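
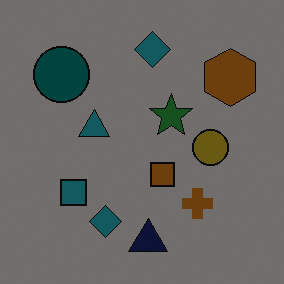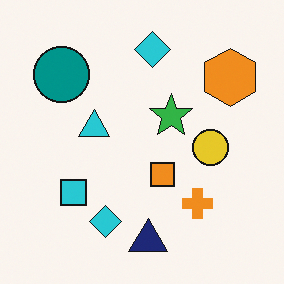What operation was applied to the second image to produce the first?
This is the original image substantially darkened.

Every pixel — background and shapes alike — is uniformly darkened.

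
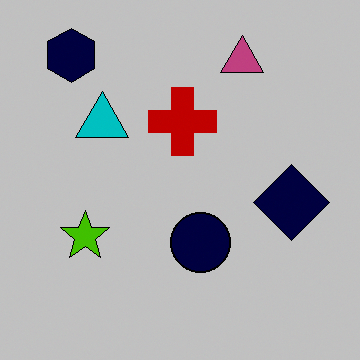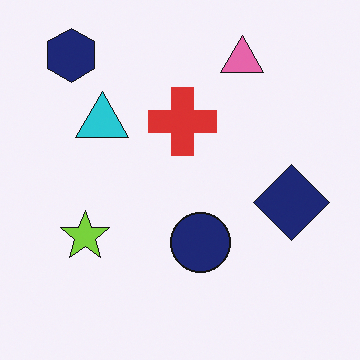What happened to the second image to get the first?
This is the original image heavily posterized to just a handful of flat colors.

Each flat color has snapped to a coarser quantized level — most visibly, the near-white background has dropped to a flat grey.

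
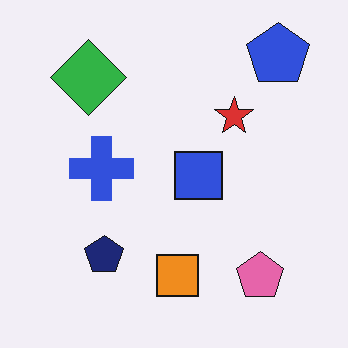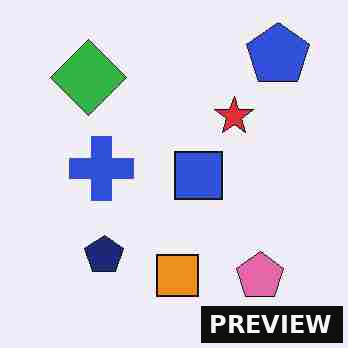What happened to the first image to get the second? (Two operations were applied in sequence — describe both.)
The transformation is: heavily JPEG-compressed with obvious blocking artifacts, then watermarked with the text "PREVIEW" in the lower-right corner.

Blocky 8×8 compression artifacts appear around shape edges and the flat background shows ringing — characteristic JPEG degradation. A dark label reading "PREVIEW" appears in the lower-right corner.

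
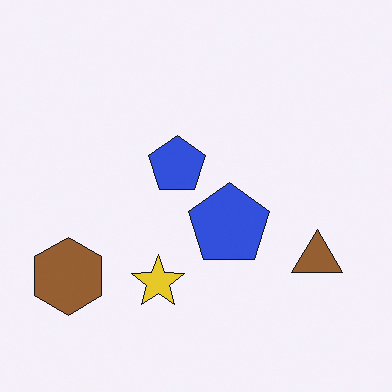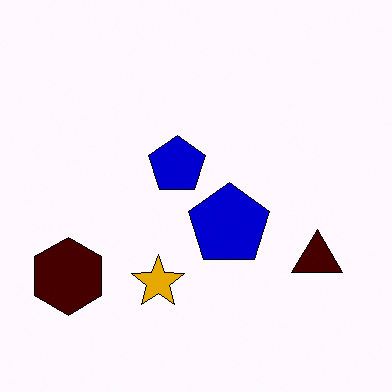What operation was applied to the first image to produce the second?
The image was boosted in contrast.

Tones are pushed away from mid-grey across the whole image — a global contrast change.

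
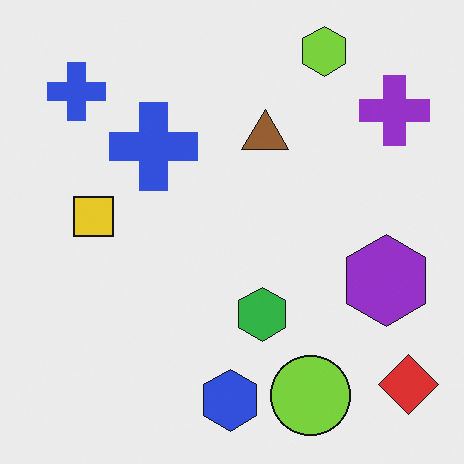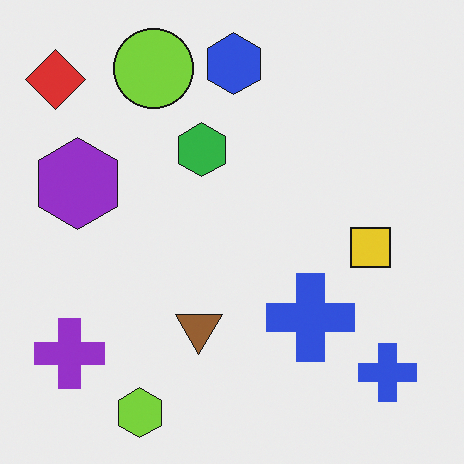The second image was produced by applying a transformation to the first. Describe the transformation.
This is the original image rotated 180°.

The red diamond sits in the bottom-right of the first image and the top-left of the second — consistent with a whole-image 180° rotation.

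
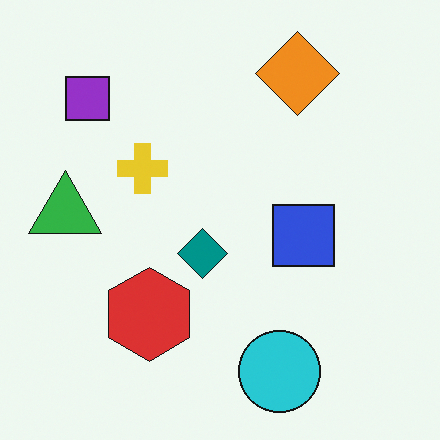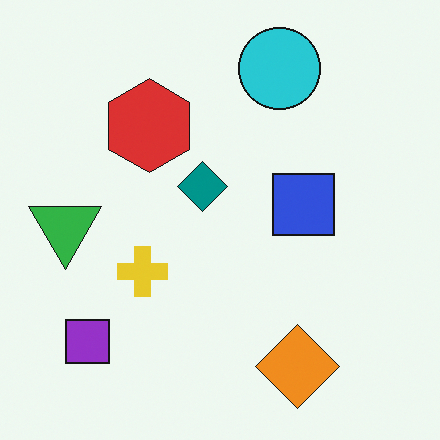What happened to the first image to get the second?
It was flipped vertically (top ↔ bottom).

The cyan circle is in the bottom of the first image and the top of the second — shapes on opposite sides of the horizontal midline have swapped in a mirror flip.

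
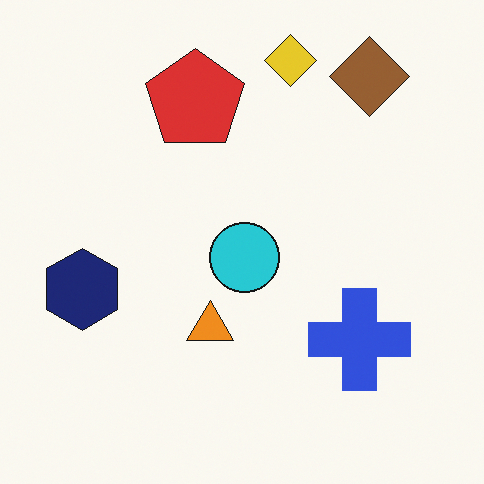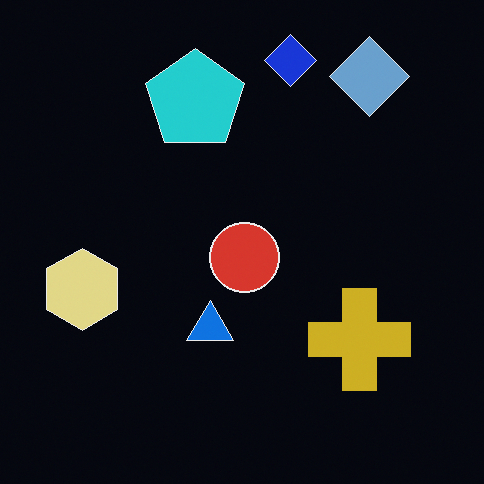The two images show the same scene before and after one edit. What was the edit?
This is the original image color-inverted (negative).

The light background has become dark and every shape's color is its complement — a photographic negative.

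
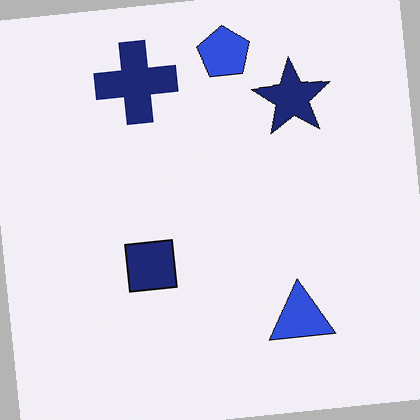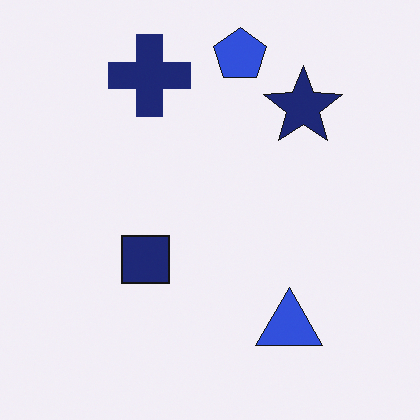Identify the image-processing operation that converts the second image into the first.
The first image is the second rotated counter-clockwise by a small amount.

Every shape is tilted by the same angle and the image corners show triangular fill wedges — a whole-image rotation by a non-right angle.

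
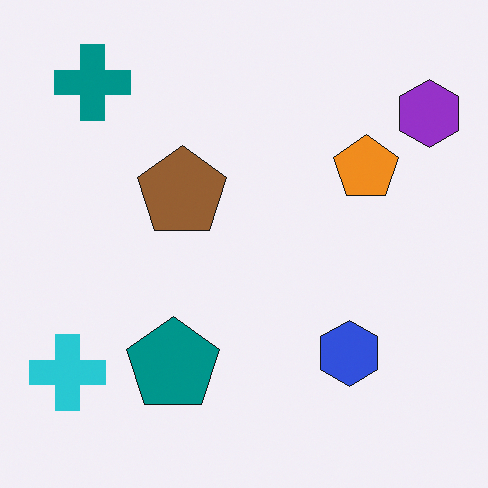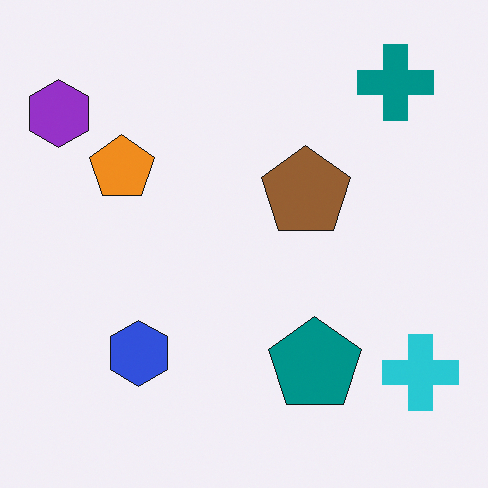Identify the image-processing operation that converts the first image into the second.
It was flipped horizontally (left ↔ right).

The purple hexagon is in the top-right of the first image and the top-left of the second — shapes on opposite sides of the vertical midline have swapped in a mirror flip.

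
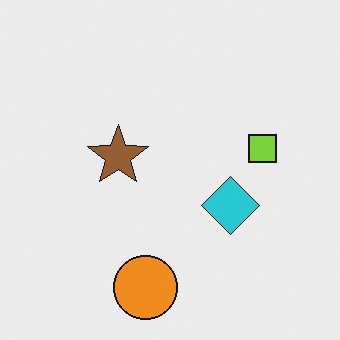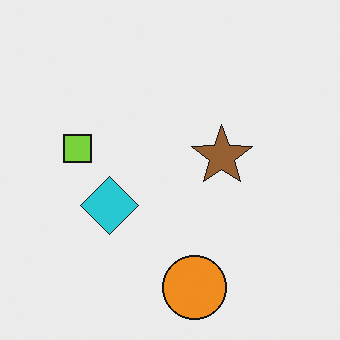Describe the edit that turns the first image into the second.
It was flipped horizontally (left ↔ right).

The lime square is in the right of the first image and the left of the second — shapes on opposite sides of the vertical midline have swapped in a mirror flip.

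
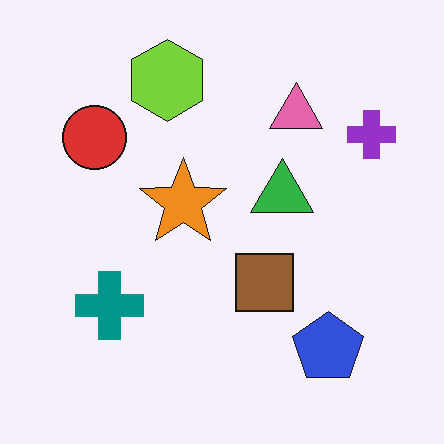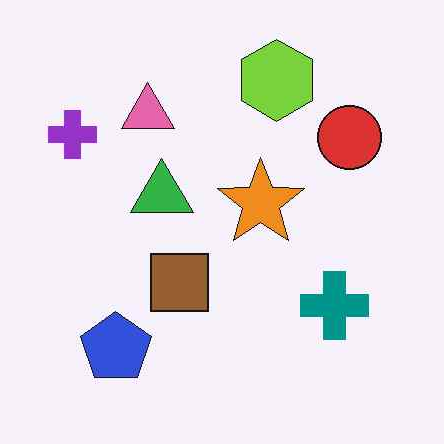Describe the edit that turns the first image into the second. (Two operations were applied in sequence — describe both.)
The second image is the first JPEG-compressed with visible artifacts, then flipped horizontally (left ↔ right).

Blocky 8×8 compression artifacts appear around shape edges and the flat background shows ringing — characteristic JPEG degradation. The purple cross is in the top-right of the first image and the top-left of the second — shapes on opposite sides of the vertical midline have swapped in a mirror flip.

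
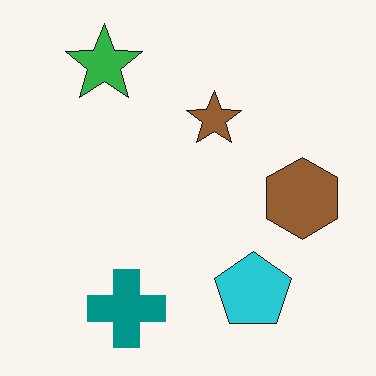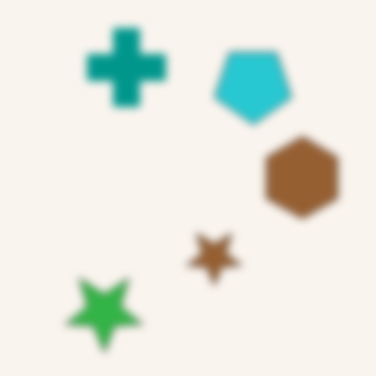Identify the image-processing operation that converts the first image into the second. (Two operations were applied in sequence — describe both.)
The second image is the first flipped vertically (top ↔ bottom), then noticeably gaussian-blurred.

The green star is in the top-left of the first image and the bottom-left of the second — shapes on opposite sides of the horizontal midline have swapped in a mirror flip. Shape edges and outlines are uniformly softened across the whole image.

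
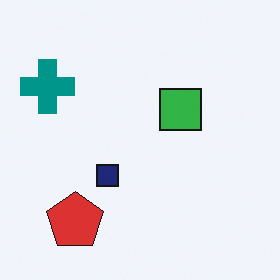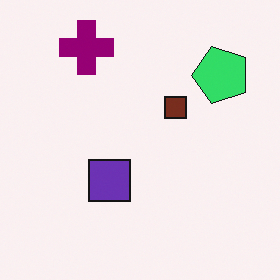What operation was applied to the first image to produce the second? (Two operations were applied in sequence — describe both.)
This is the original image hue-shifted noticeably, then transposed (reflected across the top-left ↔ bottom-right diagonal).

Every shape's color has rotated by the same amount around the hue wheel — a uniform hue shift. Shapes have swapped their row and column positions — what was in the top-right is now in the bottom-left — a diagonal reflection.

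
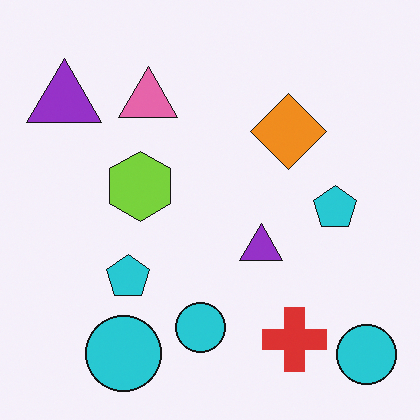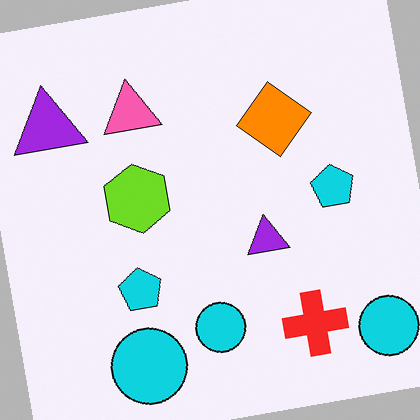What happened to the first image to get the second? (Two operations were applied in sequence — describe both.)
This is the original image slightly oversaturated, then rotated counter-clockwise by a few degrees.

All colors are more vivid — a global saturation change. Every shape is tilted by the same angle and the image corners show triangular fill wedges — a whole-image rotation by a non-right angle.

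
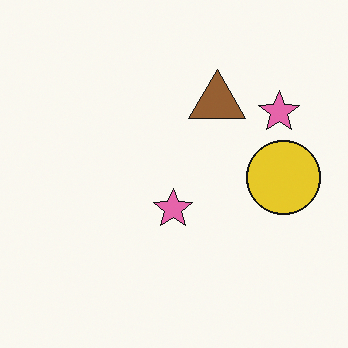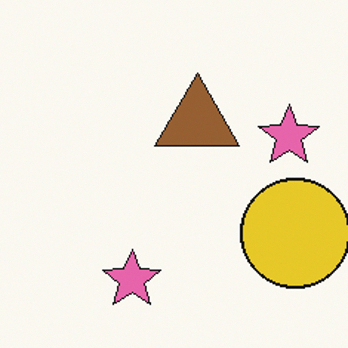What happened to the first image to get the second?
The transformation is: cropped to a modestly smaller region and rescaled.

The visible shapes are larger and the field of view is narrower; shapes near the original edges may be partly or wholly outside the frame — a crop-and-rescale.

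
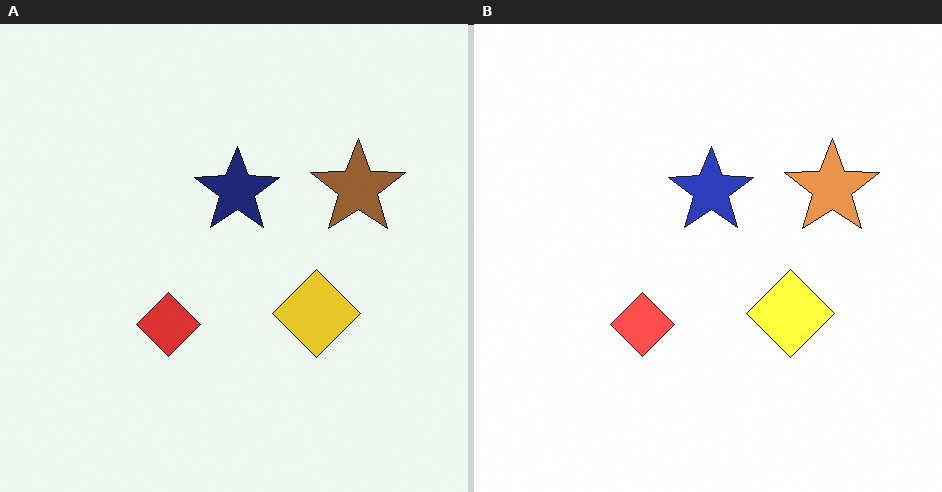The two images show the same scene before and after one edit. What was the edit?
The image was substantially brightened.

Every pixel — background and shapes alike — is uniformly brightened.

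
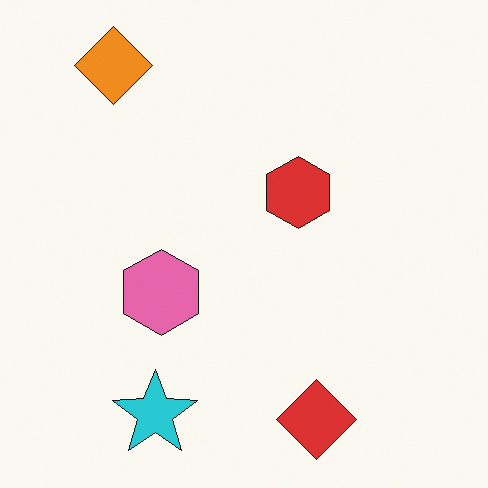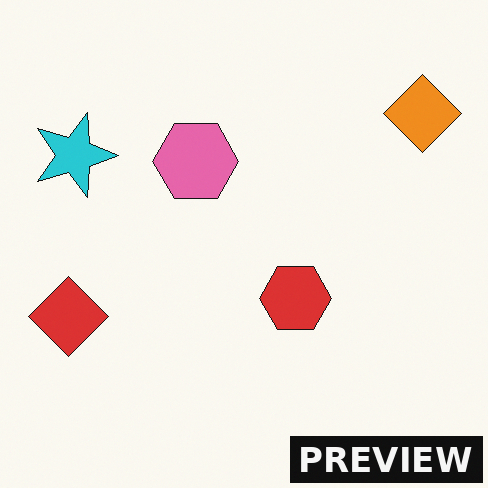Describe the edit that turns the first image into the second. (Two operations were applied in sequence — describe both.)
The image was rotated 90° clockwise, then watermarked with the text "PREVIEW" in the lower-right corner.

The orange diamond sits in the top-left of the first image and the top-right of the second — consistent with a whole-image 90° clockwise rotation. A dark label reading "PREVIEW" appears in the lower-right corner.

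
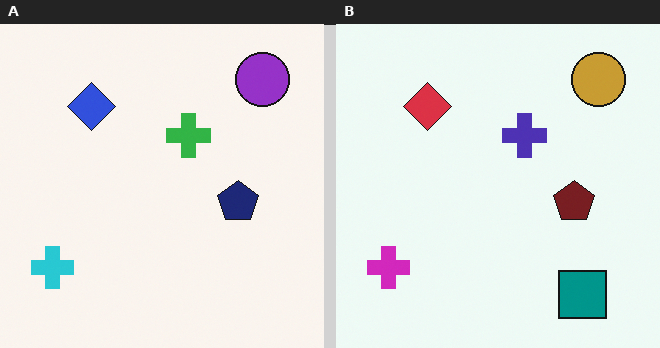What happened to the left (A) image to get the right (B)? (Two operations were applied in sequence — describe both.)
The right (B) image is the left (A) hue-shifted noticeably, then overlaid with an additional teal square.

Every shape's color has rotated by the same amount around the hue wheel — a uniform hue shift. A teal square appears in the right (B) image that is absent from the left (A).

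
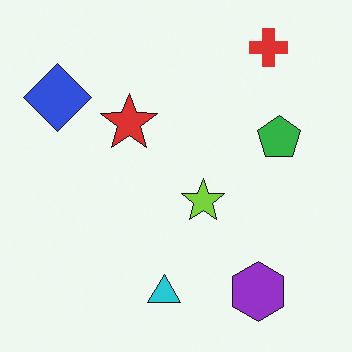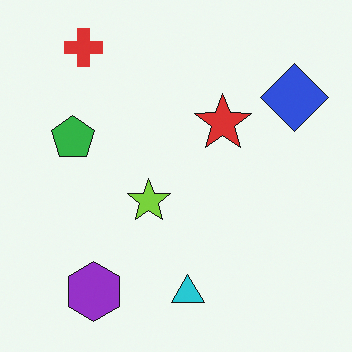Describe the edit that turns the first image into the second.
The transformation is: flipped horizontally (left ↔ right).

The blue diamond is in the top-left of the first image and the top-right of the second — shapes on opposite sides of the vertical midline have swapped in a mirror flip.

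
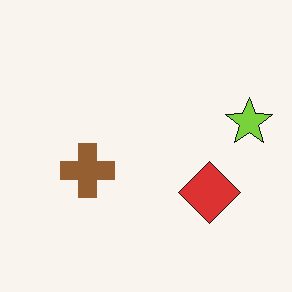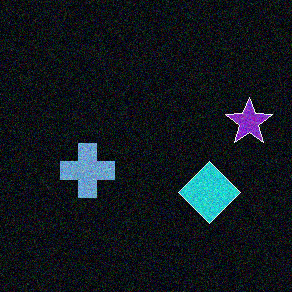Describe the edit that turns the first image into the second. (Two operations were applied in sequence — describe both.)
It was degraded with visible gaussian noise, then color-inverted (negative).

Random speckle covers the whole image, including the flat background. The light background has become dark and every shape's color is its complement — a photographic negative.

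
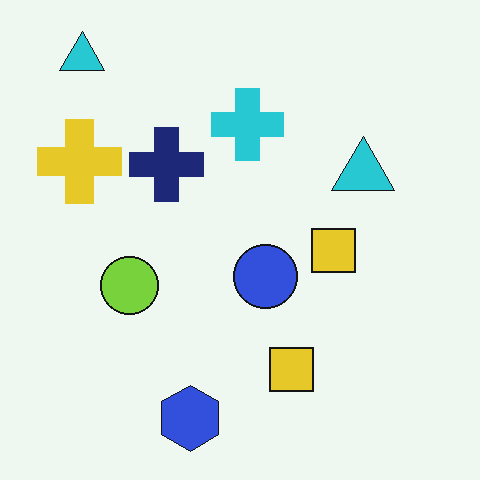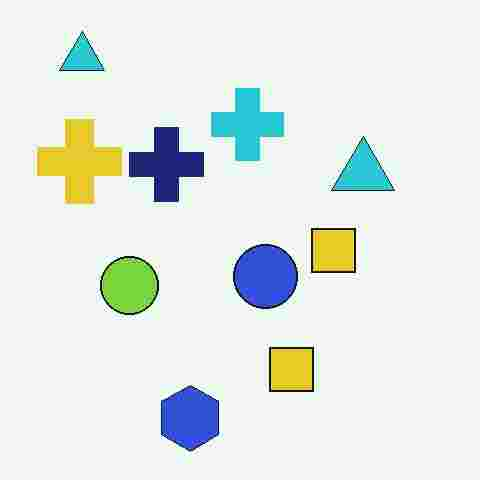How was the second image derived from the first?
The second image is the first heavily JPEG-compressed with obvious blocking artifacts.

Blocky 8×8 compression artifacts appear around shape edges and the flat background shows ringing — characteristic JPEG degradation.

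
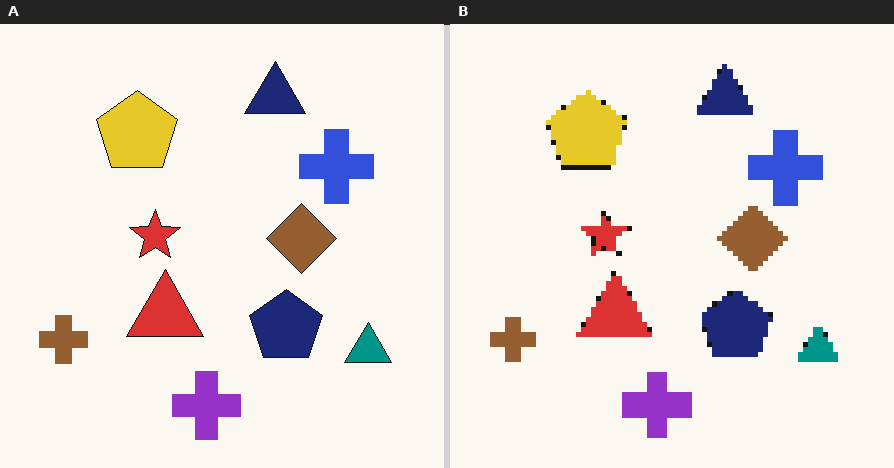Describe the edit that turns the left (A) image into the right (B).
The image was mildly pixelated.

Shapes are reduced to large square blocks; fine edges and outlines are lost — a downscale-then-upscale (mosaic) effect.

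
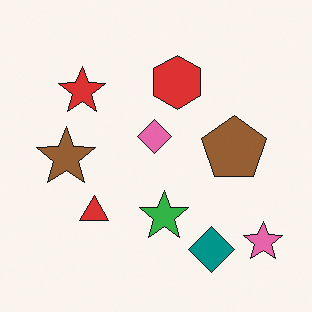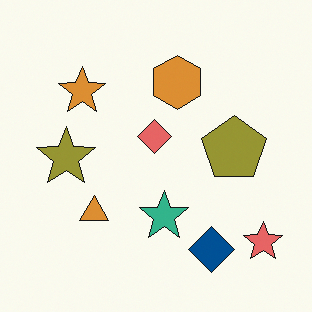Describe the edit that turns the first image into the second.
The second image is the first hue-shifted by a small amount.

Every shape's color has rotated by the same amount around the hue wheel — a uniform hue shift.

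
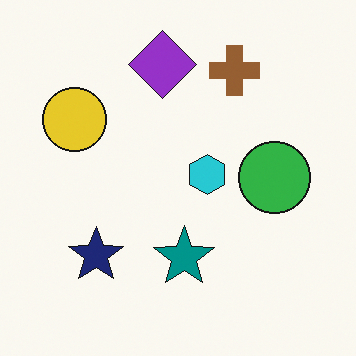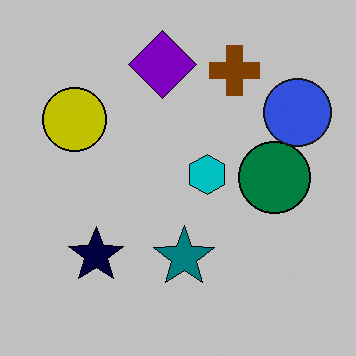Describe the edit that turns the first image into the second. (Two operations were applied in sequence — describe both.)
The transformation is: aggressively posterized, then overlaid with an additional blue circle.

Each flat color has snapped to a coarser quantized level — most visibly, the near-white background has dropped to a flat grey. A blue circle appears in the second image that is absent from the first.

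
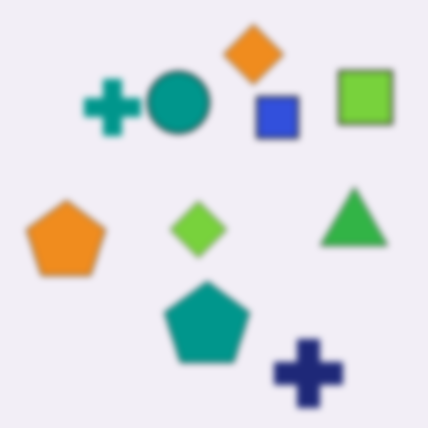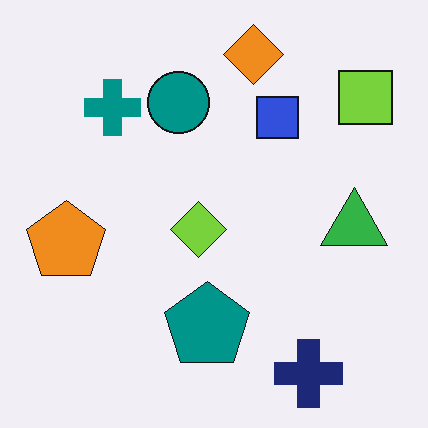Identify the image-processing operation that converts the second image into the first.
Noticeably gaussian-blurred.

Shape edges and outlines are uniformly softened across the whole image.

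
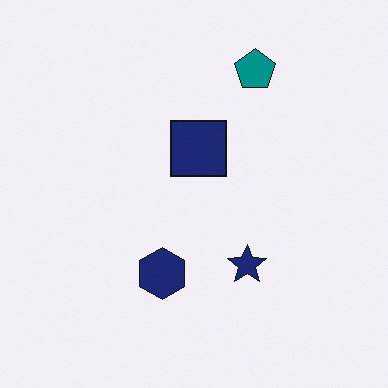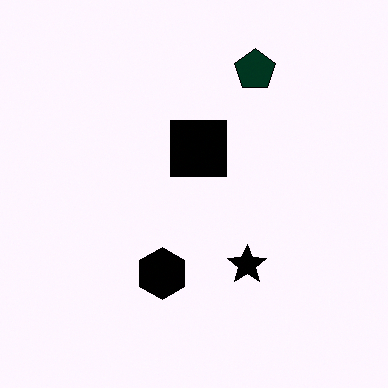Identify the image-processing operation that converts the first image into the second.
Boosted in contrast.

Tones are pushed away from mid-grey across the whole image — a global contrast change.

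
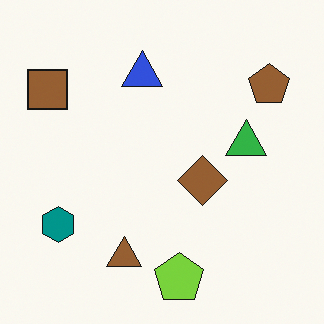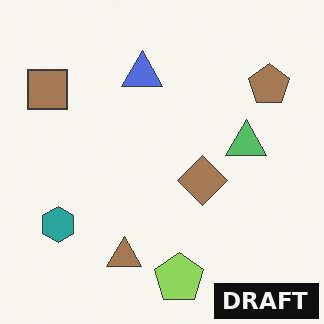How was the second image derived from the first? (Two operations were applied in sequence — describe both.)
The transformation is: given slightly reduced contrast, then watermarked with the text "DRAFT" in the lower-right corner.

Tones are pushed toward mid-grey across the whole image — a global contrast change. A dark label reading "DRAFT" appears in the lower-right corner.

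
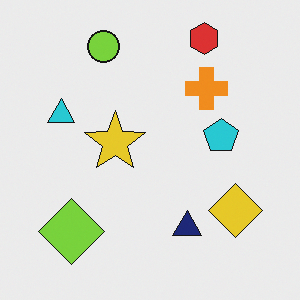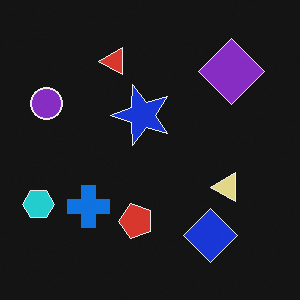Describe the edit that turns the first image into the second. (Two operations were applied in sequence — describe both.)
Transposed (reflected across the top-left ↔ bottom-right diagonal), then color-inverted (negative).

Shapes have swapped their row and column positions — what was in the top-right is now in the bottom-left — a diagonal reflection. The light background has become dark and every shape's color is its complement — a photographic negative.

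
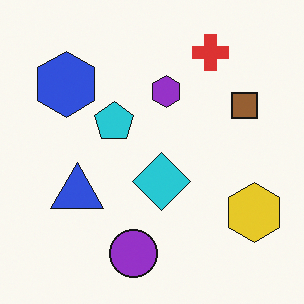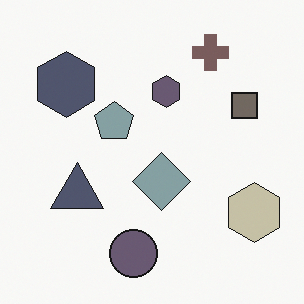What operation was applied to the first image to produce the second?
The transformation is: heavily desaturated.

All colors are more muted and greyish — a global saturation change.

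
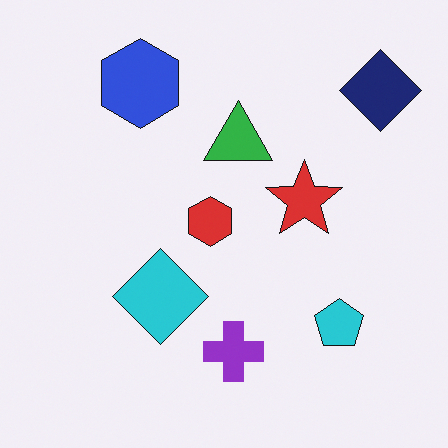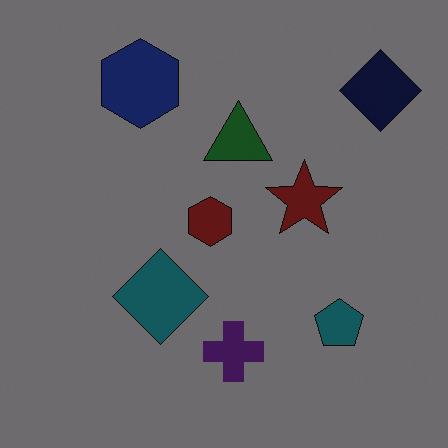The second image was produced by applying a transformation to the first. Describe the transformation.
Substantially darkened.

Every pixel — background and shapes alike — is uniformly darkened.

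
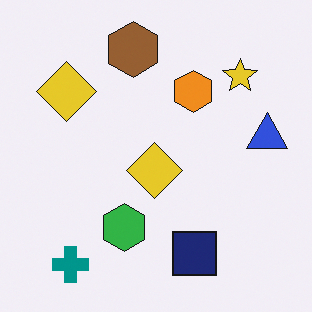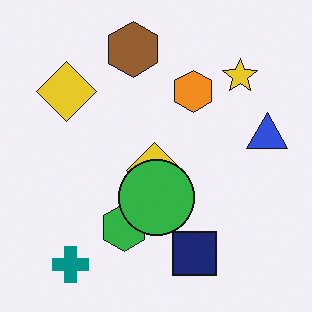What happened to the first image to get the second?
The image was overlaid with an additional green circle.

A green circle appears in the second image that is absent from the first.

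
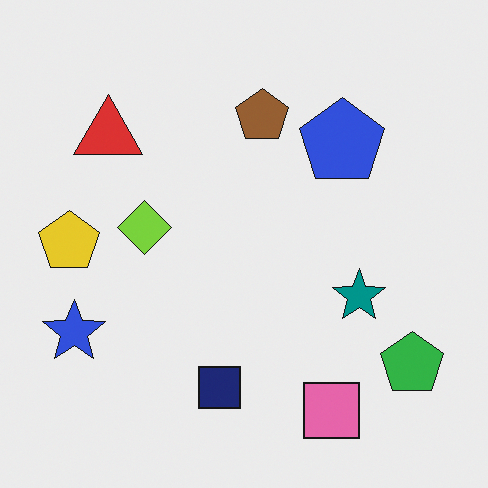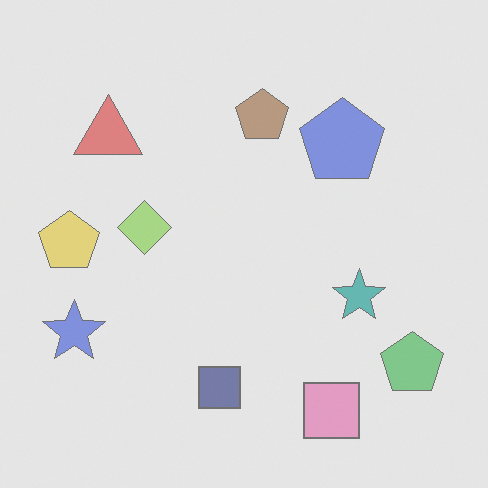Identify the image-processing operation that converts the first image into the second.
It was given much lower contrast.

Tones are pushed toward mid-grey across the whole image — a global contrast change.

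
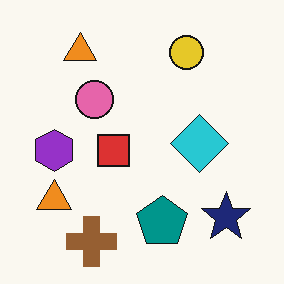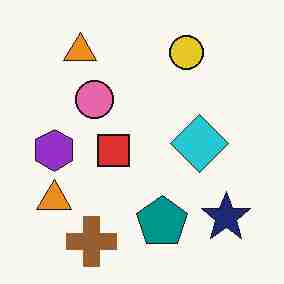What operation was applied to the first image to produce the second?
It was heavily JPEG-compressed with obvious blocking artifacts.

Blocky 8×8 compression artifacts appear around shape edges and the flat background shows ringing — characteristic JPEG degradation.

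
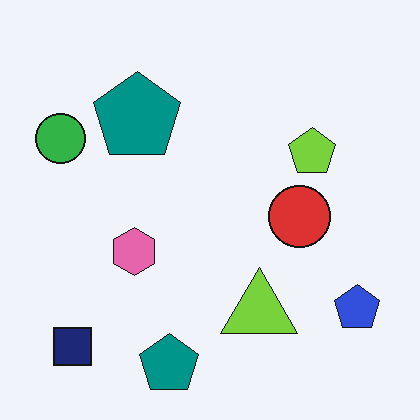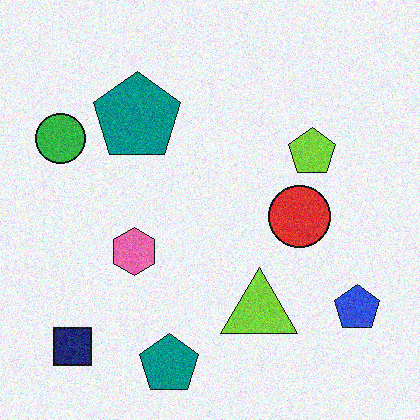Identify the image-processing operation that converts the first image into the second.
The second image is the first degraded with visible gaussian noise.

Random speckle covers the whole image, including the flat background.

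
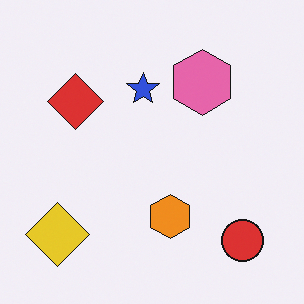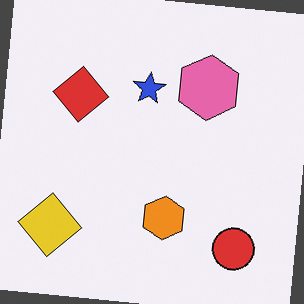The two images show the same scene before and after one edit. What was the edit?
This is the original image rotated clockwise by a slight angle.

Every shape is tilted by the same angle and the image corners show triangular fill wedges — a whole-image rotation by a non-right angle.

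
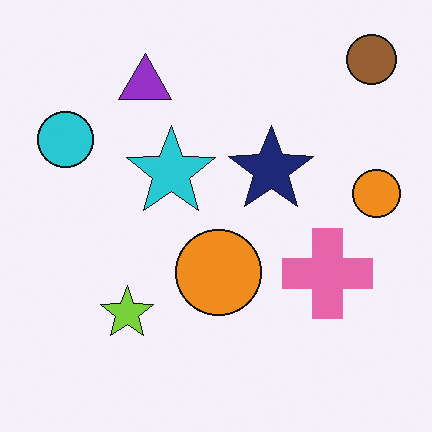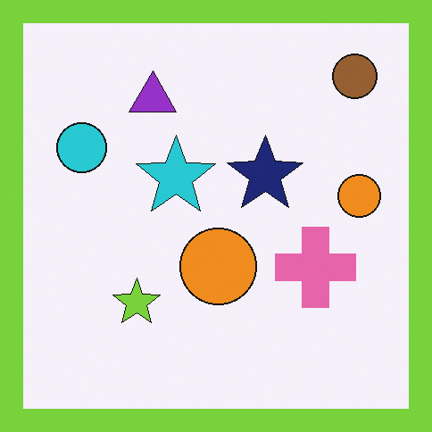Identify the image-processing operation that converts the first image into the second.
The image was framed with a lime border.

A solid lime frame runs around the edge of the second image, with the content slightly shrunk inside it.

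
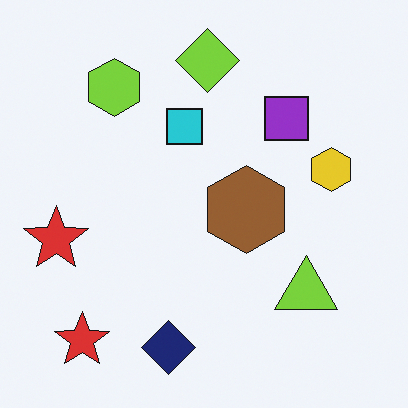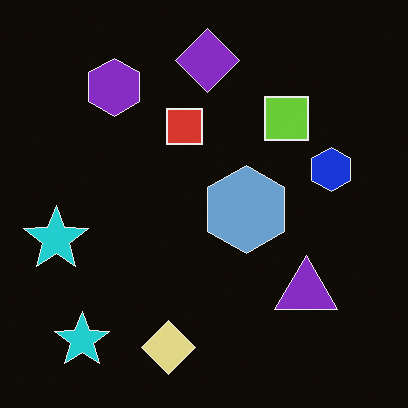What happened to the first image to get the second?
This is the original image color-inverted (negative).

The light background has become dark and every shape's color is its complement — a photographic negative.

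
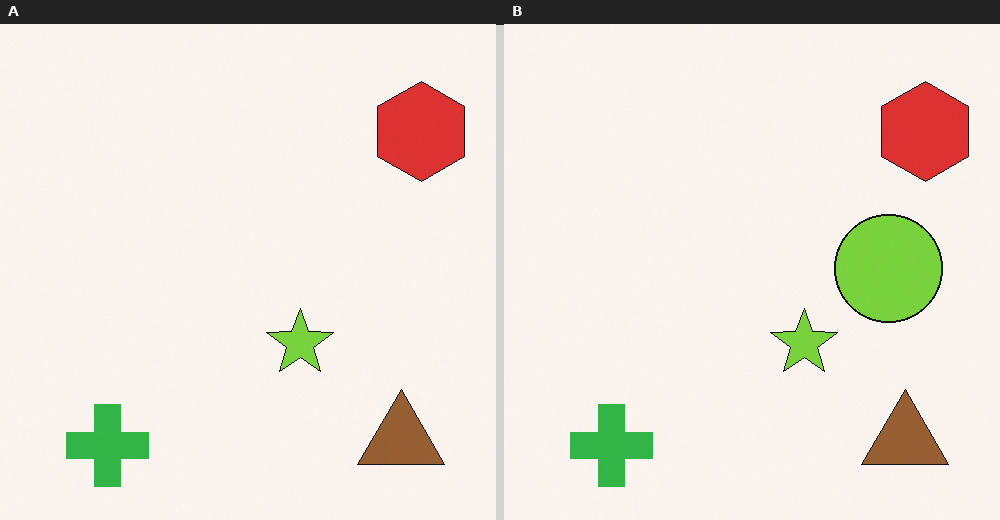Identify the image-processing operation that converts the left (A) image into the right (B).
The image was overlaid with an additional lime circle.

A lime circle appears in the right (B) image that is absent from the left (A).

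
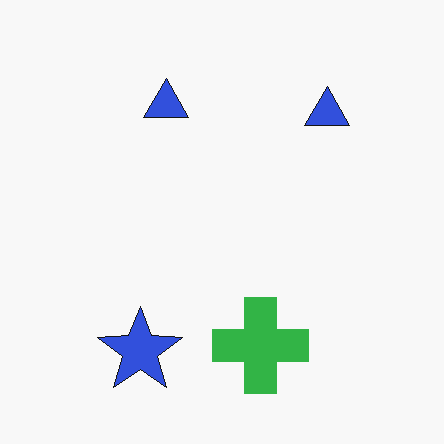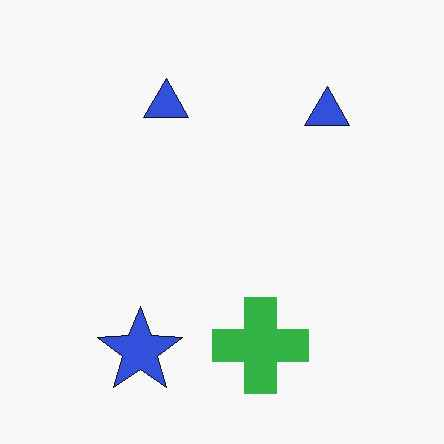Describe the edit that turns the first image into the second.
The second image is the first JPEG-compressed with visible artifacts.

Blocky 8×8 compression artifacts appear around shape edges and the flat background shows ringing — characteristic JPEG degradation.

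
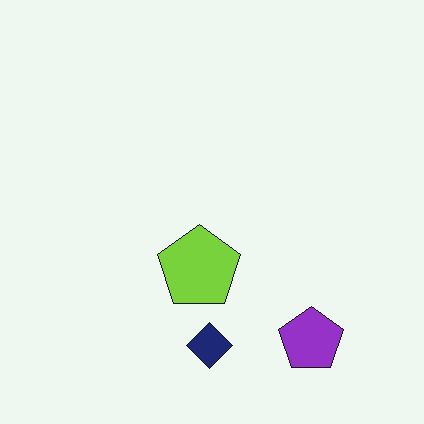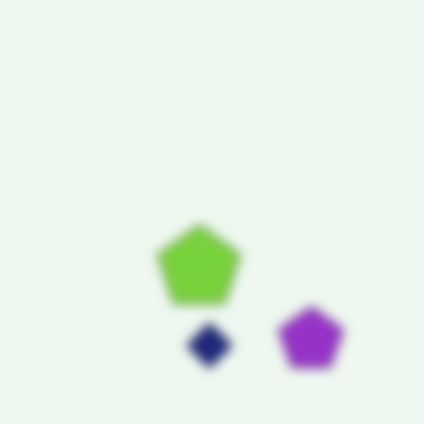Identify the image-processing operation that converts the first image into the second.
The image was strongly gaussian-blurred.

Shape edges and outlines are uniformly softened across the whole image.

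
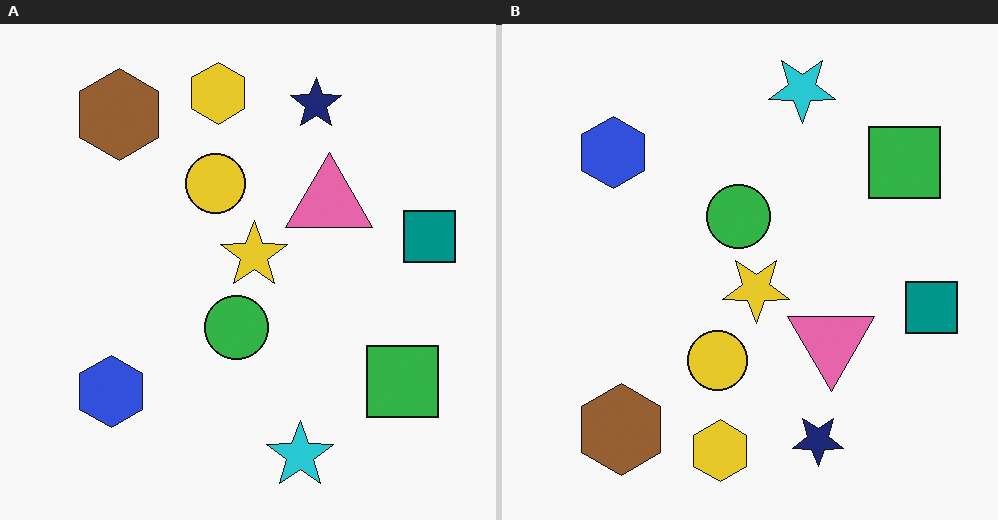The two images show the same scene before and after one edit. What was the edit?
The transformation is: flipped vertically (top ↔ bottom).

The cyan star is in the bottom of the left (A) image and the top of the right (B) — shapes on opposite sides of the horizontal midline have swapped in a mirror flip.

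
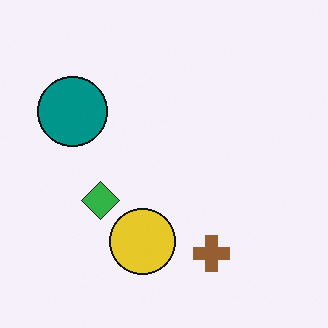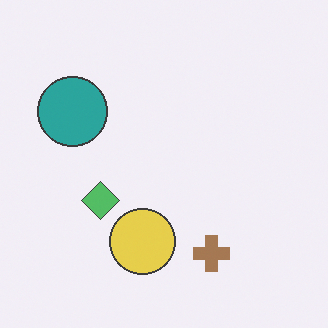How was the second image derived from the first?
Given slightly reduced contrast.

Tones are pushed toward mid-grey across the whole image — a global contrast change.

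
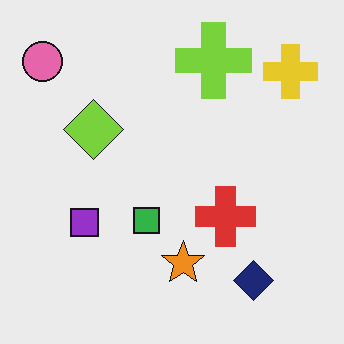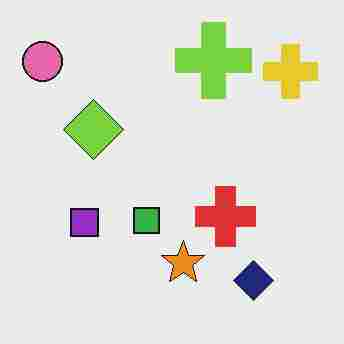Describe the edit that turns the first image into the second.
The transformation is: heavily JPEG-compressed with obvious blocking artifacts.

Blocky 8×8 compression artifacts appear around shape edges and the flat background shows ringing — characteristic JPEG degradation.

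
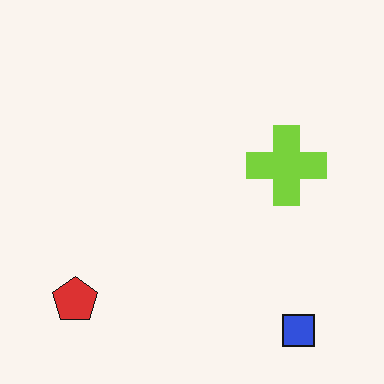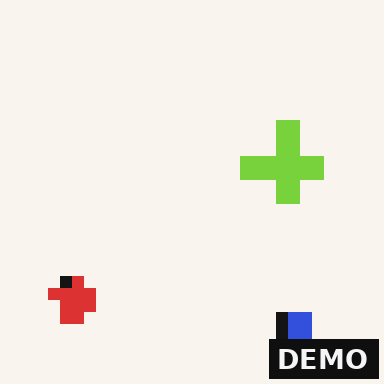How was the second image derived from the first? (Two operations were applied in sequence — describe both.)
Coarsely pixelated, then watermarked with the text "DEMO" in the lower-right corner.

Shapes are reduced to large square blocks; fine edges and outlines are lost — a downscale-then-upscale (mosaic) effect. A dark label reading "DEMO" appears in the lower-right corner.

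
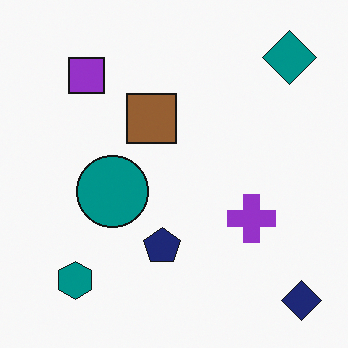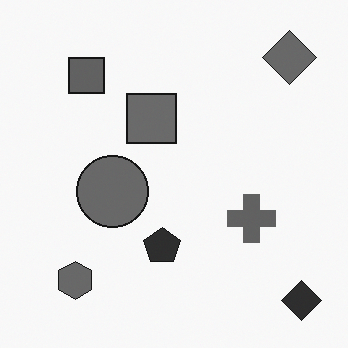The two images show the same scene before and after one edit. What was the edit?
Converted to grayscale.

All color is removed — every shape is now a shade of grey.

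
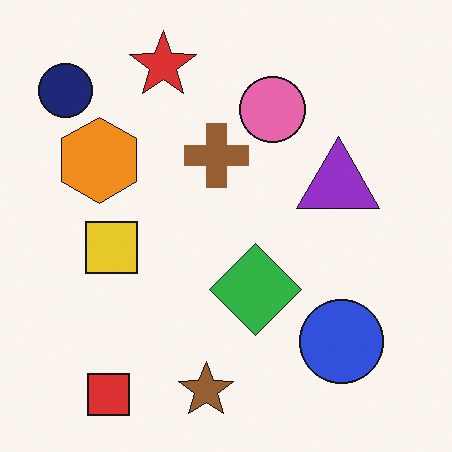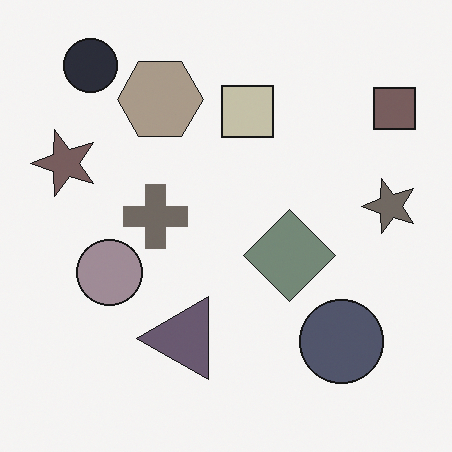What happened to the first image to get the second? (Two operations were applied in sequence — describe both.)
It was made much more muted (saturation change), then transposed (reflected across the top-left ↔ bottom-right diagonal).

All colors are more muted and greyish — a global saturation change. Shapes have swapped their row and column positions — what was in the top-right is now in the bottom-left — a diagonal reflection.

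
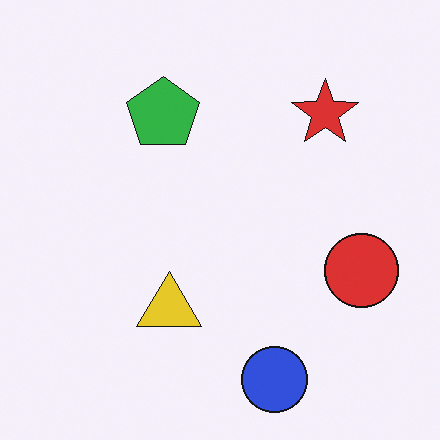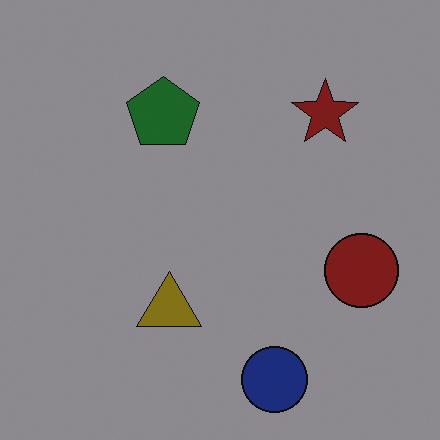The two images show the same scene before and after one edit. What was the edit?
The second image is the first darkened a lot.

Every pixel — background and shapes alike — is uniformly darkened.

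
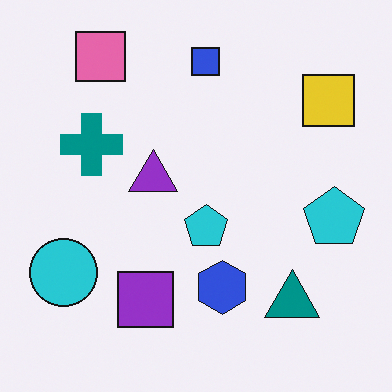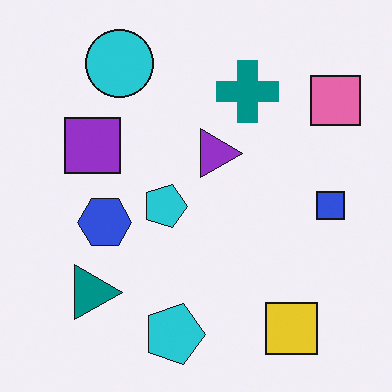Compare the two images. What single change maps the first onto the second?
It was rotated 90° clockwise.

The pink square sits in the top-left of the first image and the top-right of the second — consistent with a whole-image 90° clockwise rotation.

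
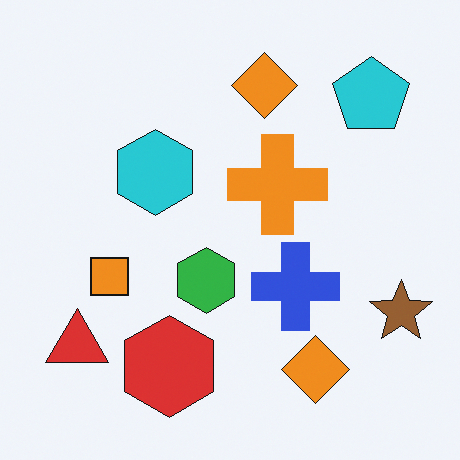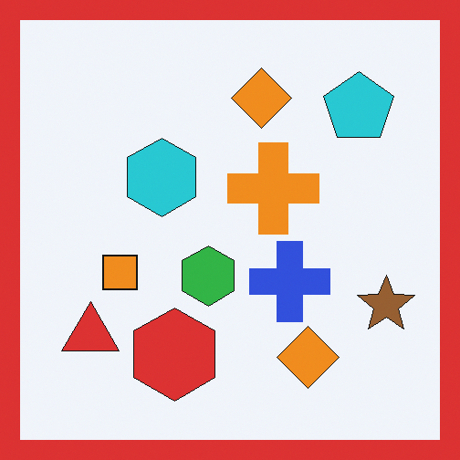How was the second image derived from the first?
The second image is the first framed with a red border.

A solid red frame runs around the edge of the second image, with the content slightly shrunk inside it.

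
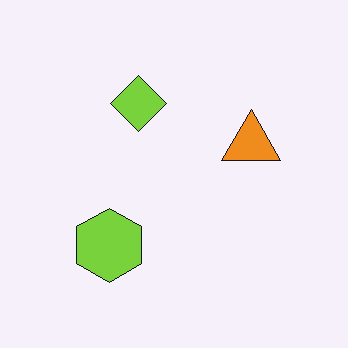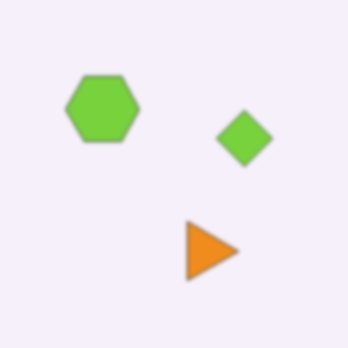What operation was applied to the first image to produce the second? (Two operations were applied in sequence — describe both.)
The image was rotated 90° clockwise, then slightly softened.

The lime hexagon sits in the bottom-left of the first image and the top-left of the second — consistent with a whole-image 90° clockwise rotation. Shape edges and outlines are uniformly softened across the whole image.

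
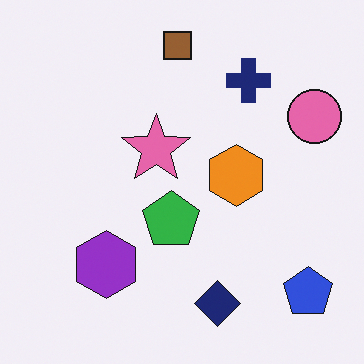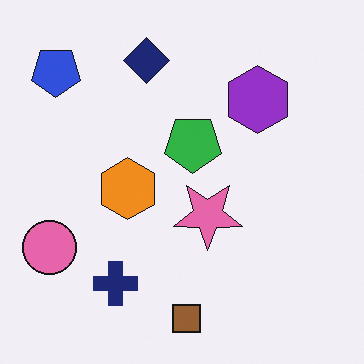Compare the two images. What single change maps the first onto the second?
The transformation is: rotated 180°.

The blue pentagon sits in the bottom-right of the first image and the top-left of the second — consistent with a whole-image 180° rotation.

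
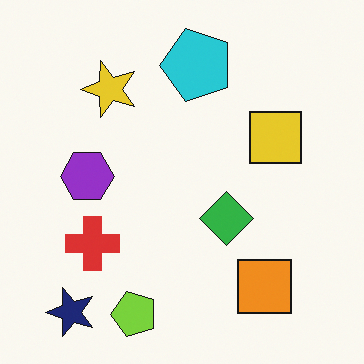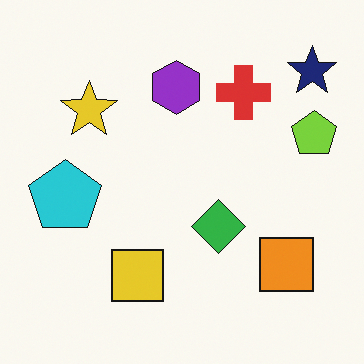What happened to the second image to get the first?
The first image is the second transposed (reflected across the top-left ↔ bottom-right diagonal).

Shapes have swapped their row and column positions — what was in the top-right is now in the bottom-left — a diagonal reflection.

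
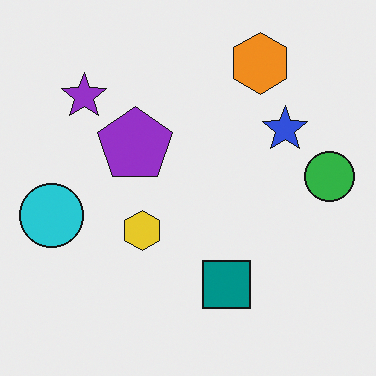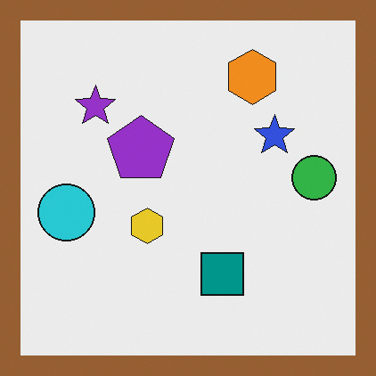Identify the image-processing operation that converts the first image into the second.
This is the original image framed with a brown border.

A solid brown frame runs around the edge of the second image, with the content slightly shrunk inside it.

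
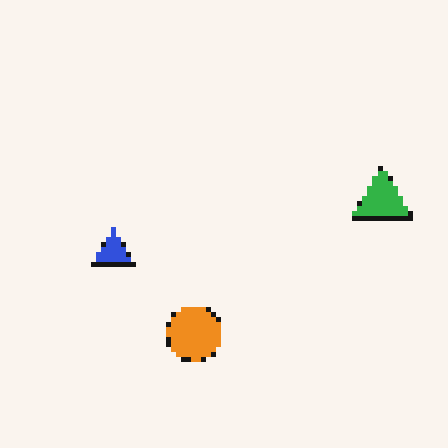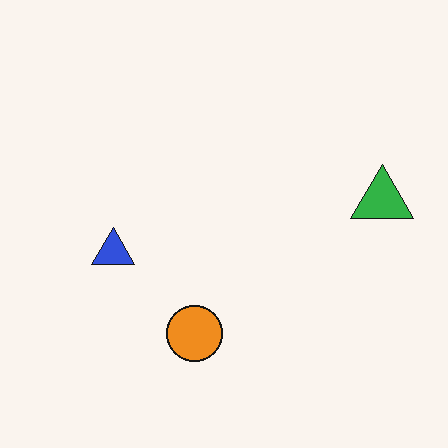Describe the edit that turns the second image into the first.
This is the original image mildly pixelated.

Shapes are reduced to large square blocks; fine edges and outlines are lost — a downscale-then-upscale (mosaic) effect.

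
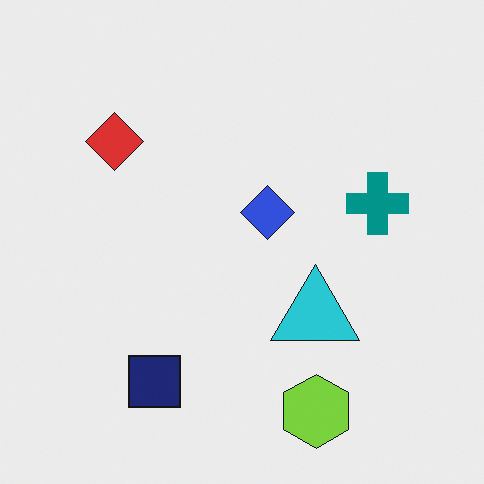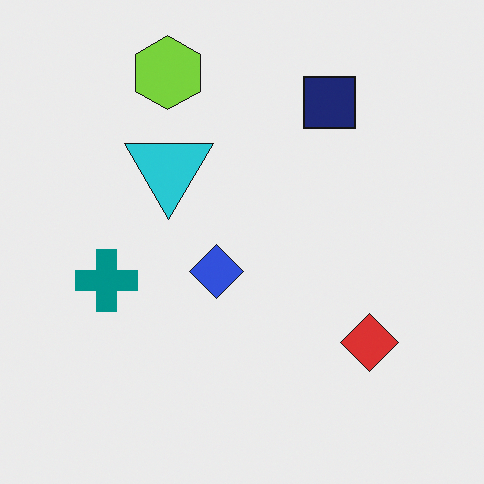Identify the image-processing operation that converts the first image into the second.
It was rotated 180°.

The lime hexagon sits in the bottom of the first image and the top of the second — consistent with a whole-image 180° rotation.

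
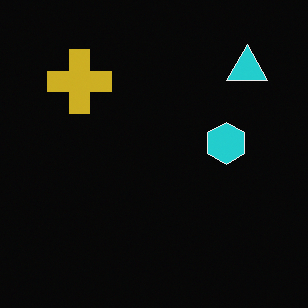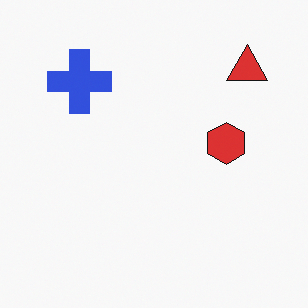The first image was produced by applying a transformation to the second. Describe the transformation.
The first image is the second color-inverted (negative).

The light background has become dark and every shape's color is its complement — a photographic negative.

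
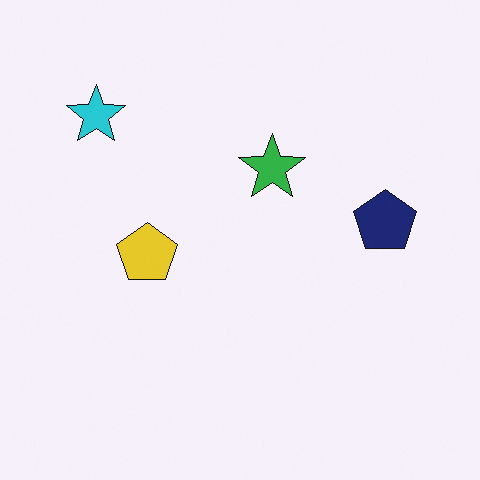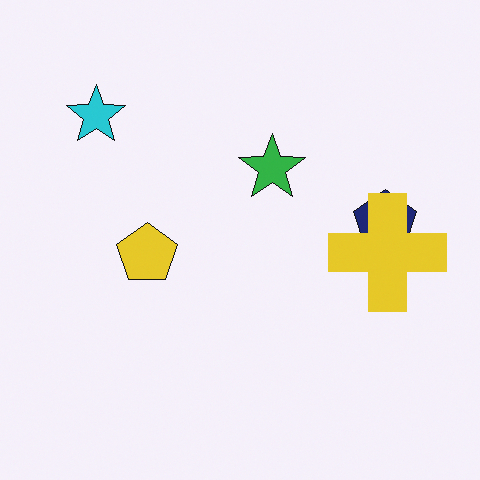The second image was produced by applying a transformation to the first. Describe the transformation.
The transformation is: overlaid with an additional yellow cross.

A yellow cross appears in the second image that is absent from the first.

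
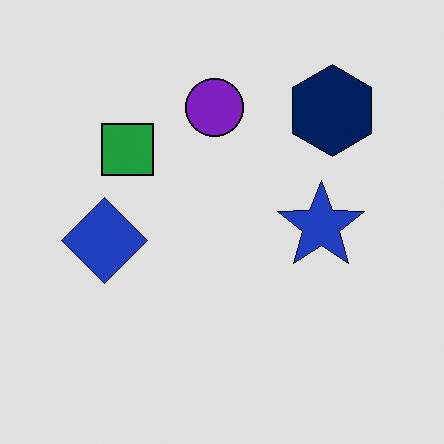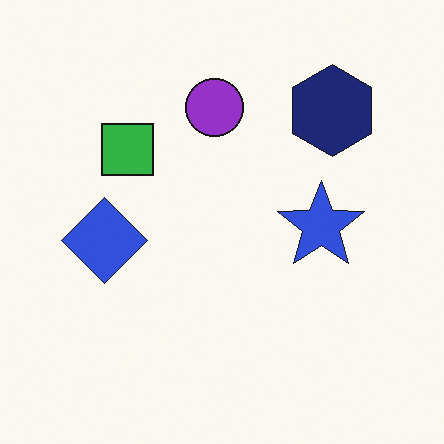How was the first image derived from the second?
This is the original image posterized to a reduced palette.

Each flat color has snapped to a coarser quantized level — most visibly, the near-white background has dropped to a flat grey.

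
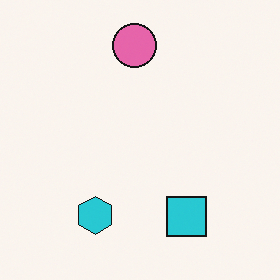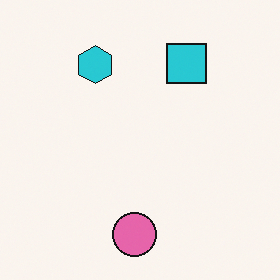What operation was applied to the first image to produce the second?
Flipped vertically (top ↔ bottom).

The pink circle is in the top of the first image and the bottom of the second — shapes on opposite sides of the horizontal midline have swapped in a mirror flip.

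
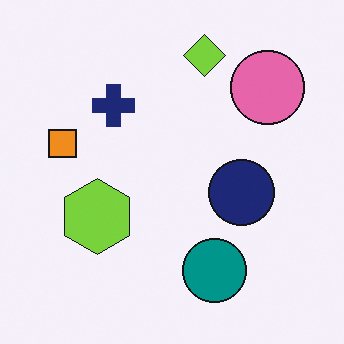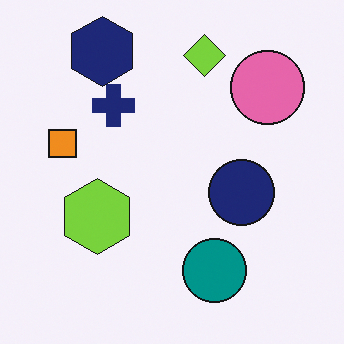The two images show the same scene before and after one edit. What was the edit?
It was overlaid with an additional navy hexagon.

A navy hexagon appears in the second image that is absent from the first.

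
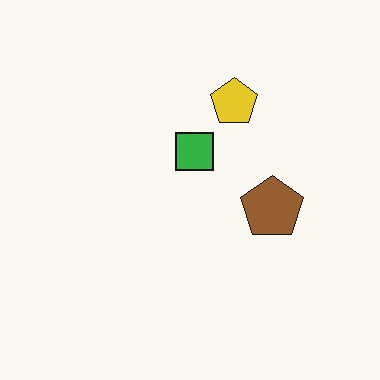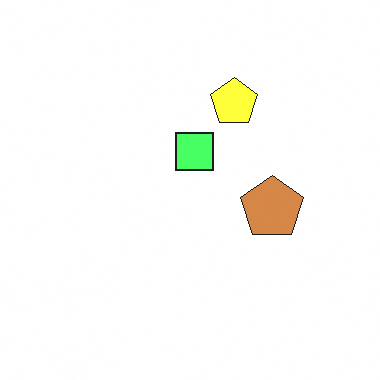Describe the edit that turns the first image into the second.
The transformation is: substantially brightened.

Every pixel — background and shapes alike — is uniformly brightened.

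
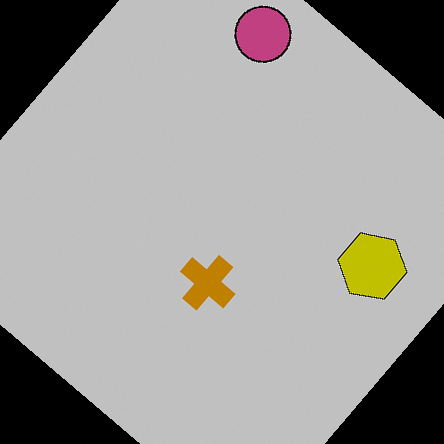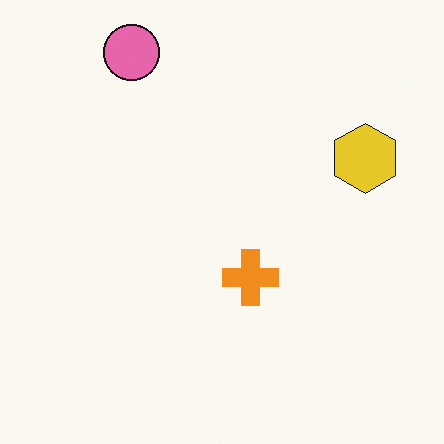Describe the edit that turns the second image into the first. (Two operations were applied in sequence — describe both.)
The transformation is: heavily posterized to just a handful of flat colors, then rotated clockwise by a large amount — several tens of degrees.

Each flat color has snapped to a coarser quantized level — most visibly, the near-white background has dropped to a flat grey. Every shape is tilted by the same angle and the image corners show triangular fill wedges — a whole-image rotation by a non-right angle.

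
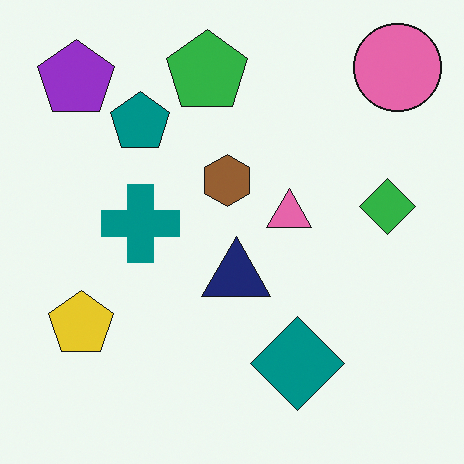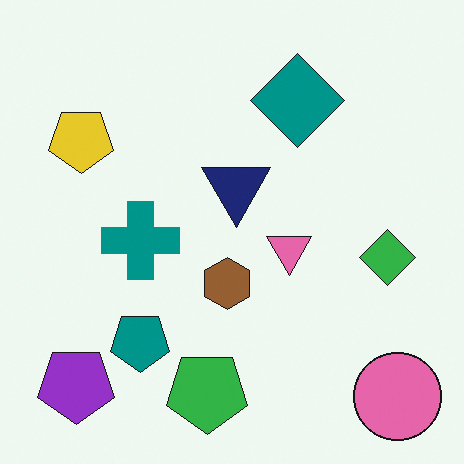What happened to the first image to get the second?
The transformation is: flipped vertically (top ↔ bottom).

The pink circle is in the top-right of the first image and the bottom-right of the second — shapes on opposite sides of the horizontal midline have swapped in a mirror flip.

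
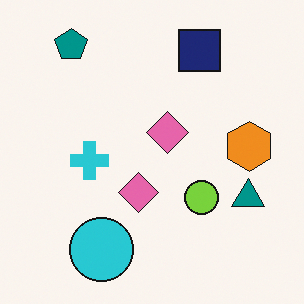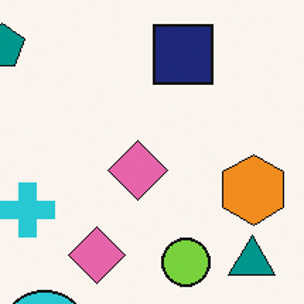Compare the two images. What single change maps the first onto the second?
It was cropped slightly and scaled back up.

The visible shapes are larger and the field of view is narrower; shapes near the original edges may be partly or wholly outside the frame — a crop-and-rescale.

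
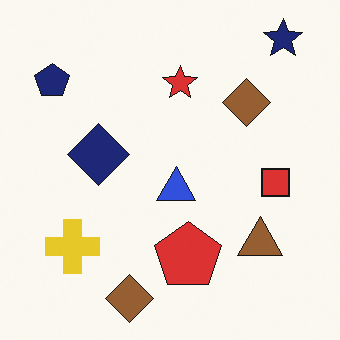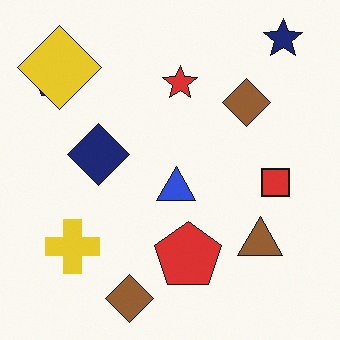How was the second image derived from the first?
This is the original image overlaid with an additional yellow diamond.

A yellow diamond appears in the second image that is absent from the first.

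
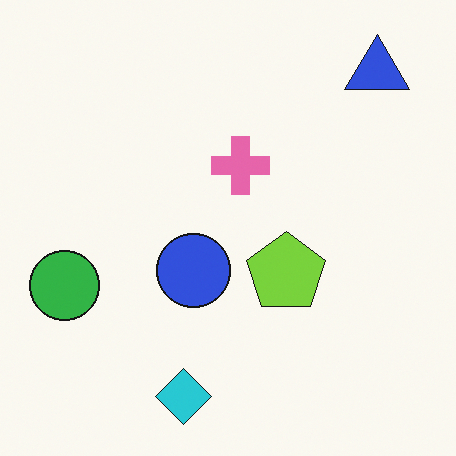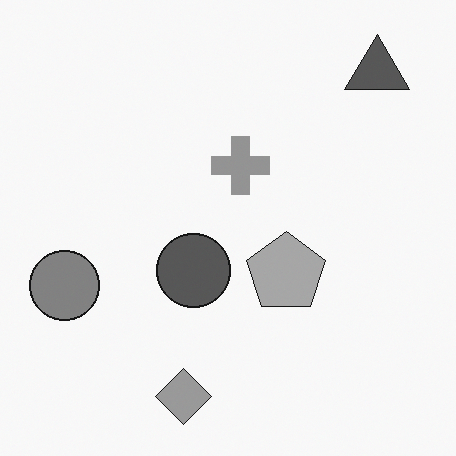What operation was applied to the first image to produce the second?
The transformation is: converted to grayscale.

All color is removed — every shape is now a shade of grey.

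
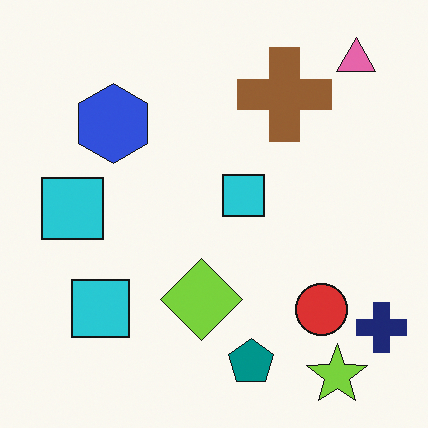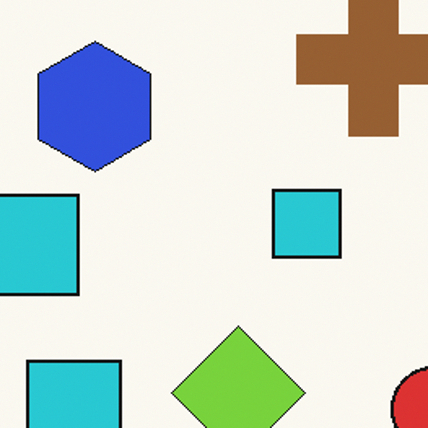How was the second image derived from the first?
The second image is the first cropped to a noticeably smaller region and rescaled.

The visible shapes are larger and the field of view is narrower; shapes near the original edges may be partly or wholly outside the frame — a crop-and-rescale.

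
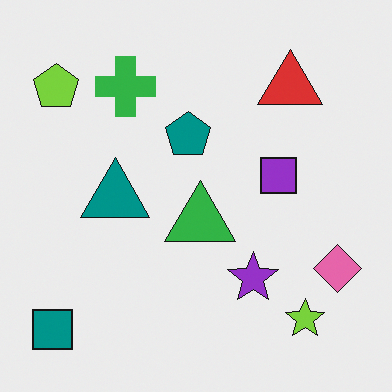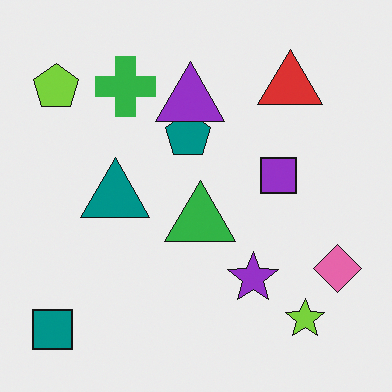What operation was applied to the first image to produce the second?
The second image is the first overlaid with an additional purple triangle.

A purple triangle appears in the second image that is absent from the first.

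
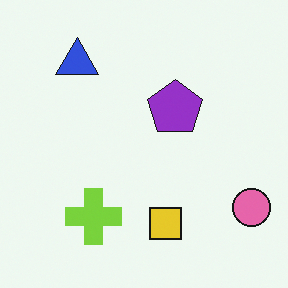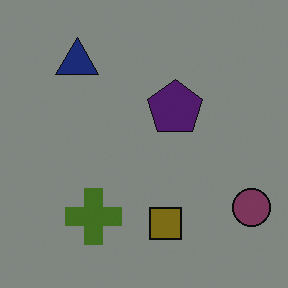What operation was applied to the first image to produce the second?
Noticeably darkened.

Every pixel — background and shapes alike — is uniformly darkened.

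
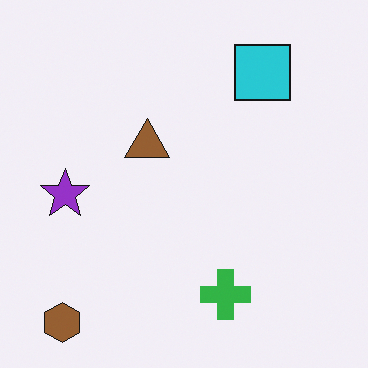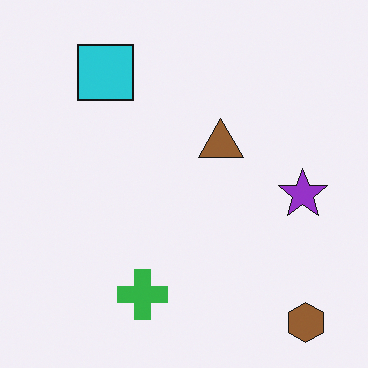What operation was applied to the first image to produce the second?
The second image is the first flipped horizontally (left ↔ right).

The brown hexagon is in the bottom-left of the first image and the bottom-right of the second — shapes on opposite sides of the vertical midline have swapped in a mirror flip.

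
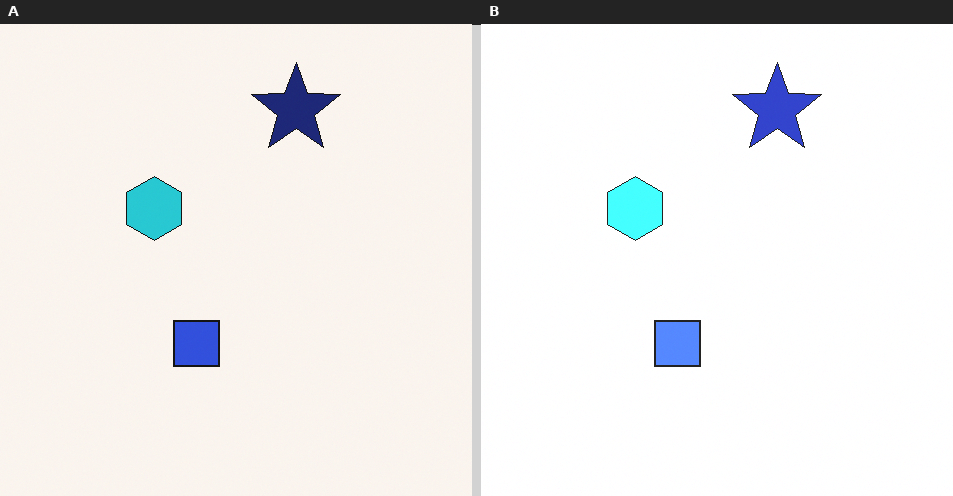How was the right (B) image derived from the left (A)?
This is the original image brightened a lot.

Every pixel — background and shapes alike — is uniformly brightened.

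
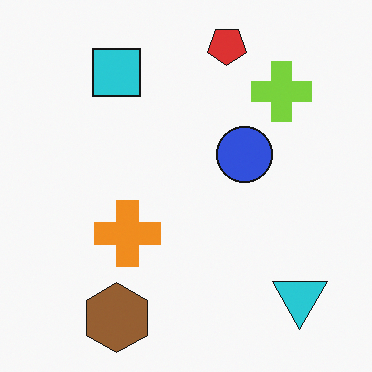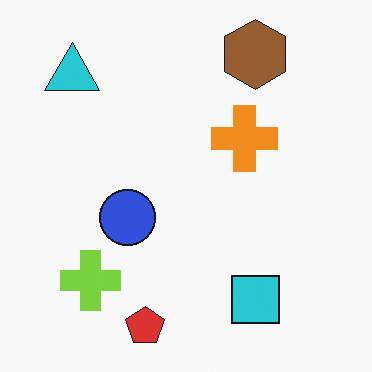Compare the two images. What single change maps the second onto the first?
The image was rotated 180°.

The cyan triangle sits in the top-left of the second image and the bottom-right of the first — consistent with a whole-image 180° rotation.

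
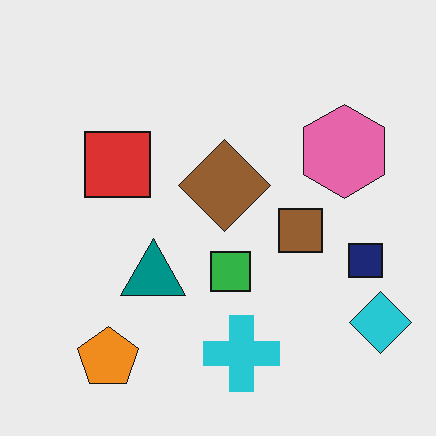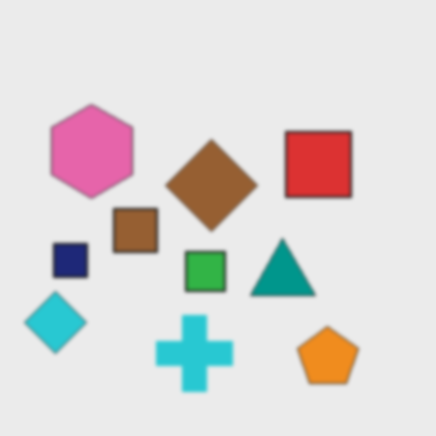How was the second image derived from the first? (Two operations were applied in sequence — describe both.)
It was flipped horizontally (left ↔ right), then lightly blurred.

The cyan diamond is in the bottom-right of the first image and the bottom-left of the second — shapes on opposite sides of the vertical midline have swapped in a mirror flip. Shape edges and outlines are uniformly softened across the whole image.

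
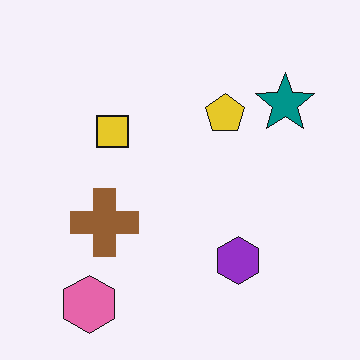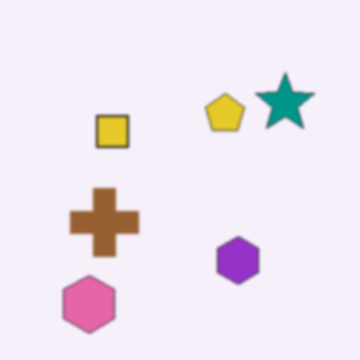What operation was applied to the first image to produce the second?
The transformation is: given a subtle gaussian blur.

Shape edges and outlines are uniformly softened across the whole image.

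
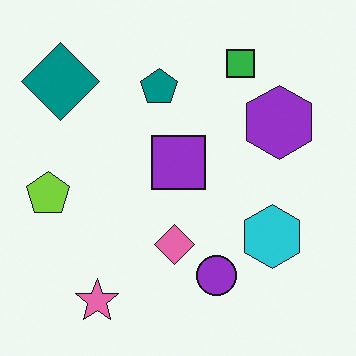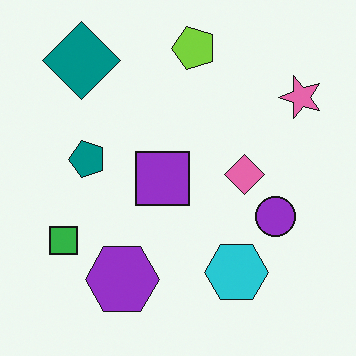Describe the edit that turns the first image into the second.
The transformation is: transposed (reflected across the top-left ↔ bottom-right diagonal).

Shapes have swapped their row and column positions — what was in the top-right is now in the bottom-left — a diagonal reflection.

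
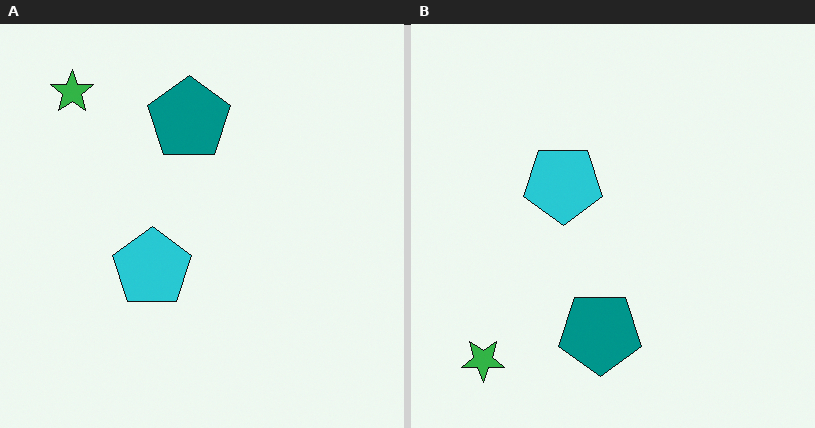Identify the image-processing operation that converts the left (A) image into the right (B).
The right (B) image is the left (A) flipped vertically (top ↔ bottom).

The green star is in the top-left of the left (A) image and the bottom-left of the right (B) — shapes on opposite sides of the horizontal midline have swapped in a mirror flip.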